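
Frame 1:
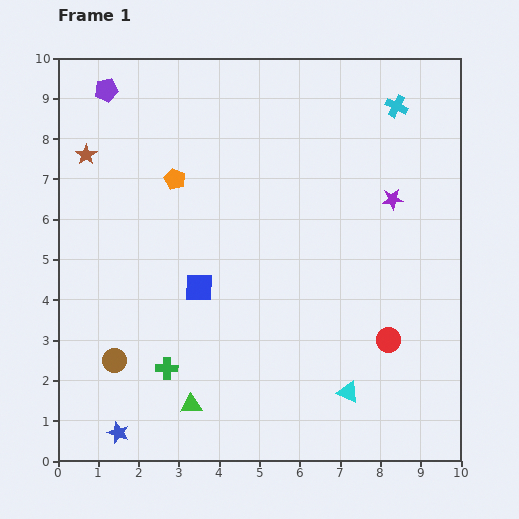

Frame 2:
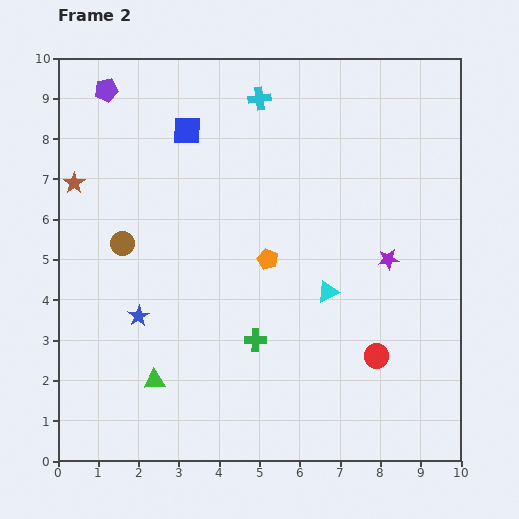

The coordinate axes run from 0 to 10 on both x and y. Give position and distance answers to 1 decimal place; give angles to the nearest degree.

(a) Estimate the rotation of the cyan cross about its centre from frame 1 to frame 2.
34° counter-clockwise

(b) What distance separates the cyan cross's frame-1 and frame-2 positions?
3.4

The cyan cross moved from (8.4, 8.8) to (5.0, 9.0), a distance of √(3.4² + 0.2²) ≈ 3.4.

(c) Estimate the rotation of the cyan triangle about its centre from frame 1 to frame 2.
49° counter-clockwise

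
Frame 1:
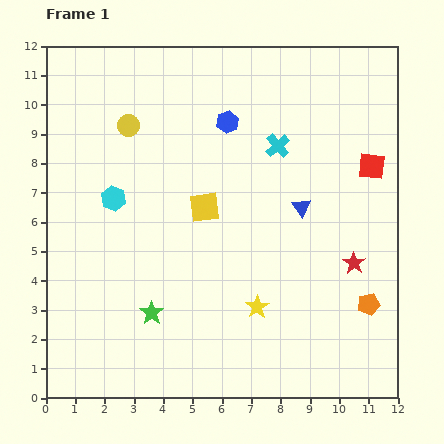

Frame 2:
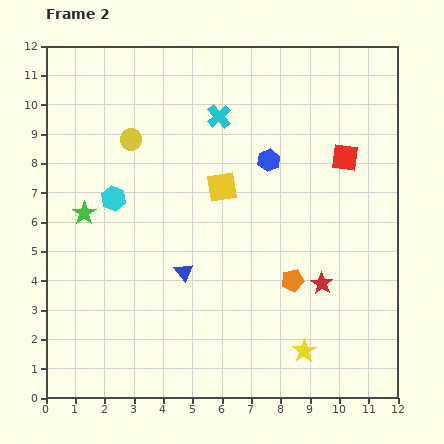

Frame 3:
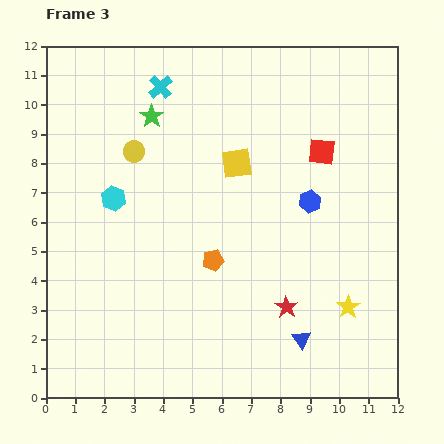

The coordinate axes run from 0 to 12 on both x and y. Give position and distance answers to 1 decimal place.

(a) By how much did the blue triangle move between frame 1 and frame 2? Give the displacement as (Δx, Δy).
(-4.0, -2.2)

The blue triangle was at (8.7, 6.5) in frame 1 and (4.7, 4.3) in frame 2.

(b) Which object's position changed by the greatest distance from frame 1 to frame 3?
the green star

(moved 6.7; next 5.5)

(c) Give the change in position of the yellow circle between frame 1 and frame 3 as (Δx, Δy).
(0.2, -0.9)

The yellow circle was at (2.8, 9.3) in frame 1 and (3.0, 8.4) in frame 3.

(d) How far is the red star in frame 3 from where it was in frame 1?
2.7

The red star moved from (10.5, 4.6) to (8.2, 3.1), a distance of √(2.3² + 1.5²) ≈ 2.7.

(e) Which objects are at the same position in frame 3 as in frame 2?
the cyan hexagon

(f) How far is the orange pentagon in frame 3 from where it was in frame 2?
2.8

The orange pentagon moved from (8.4, 4.0) to (5.7, 4.7), a distance of √(2.7² + 0.7²) ≈ 2.8.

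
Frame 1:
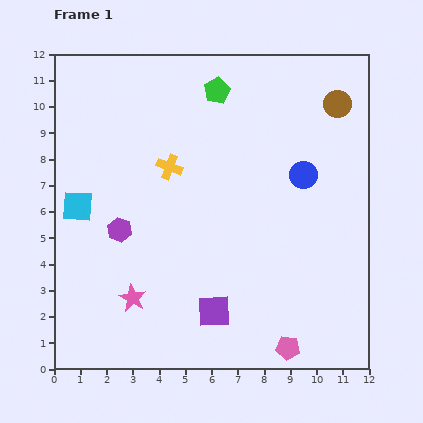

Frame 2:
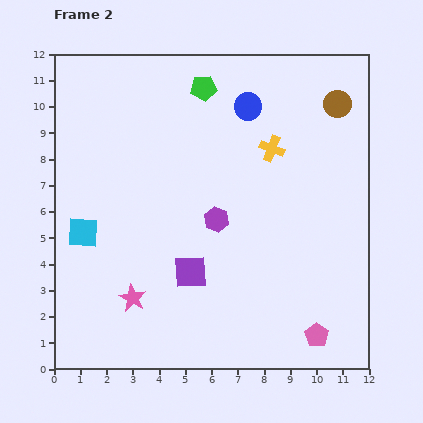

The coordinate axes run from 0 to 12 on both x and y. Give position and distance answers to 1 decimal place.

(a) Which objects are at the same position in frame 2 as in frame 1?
the brown circle, the pink star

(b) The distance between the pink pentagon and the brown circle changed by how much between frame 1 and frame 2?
-0.7

Distance in frame 1: 9.5. Distance in frame 2: 8.8.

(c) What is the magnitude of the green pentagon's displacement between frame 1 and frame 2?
0.5

The green pentagon moved from (6.2, 10.6) to (5.7, 10.7), a distance of √(0.5² + 0.1²) ≈ 0.5.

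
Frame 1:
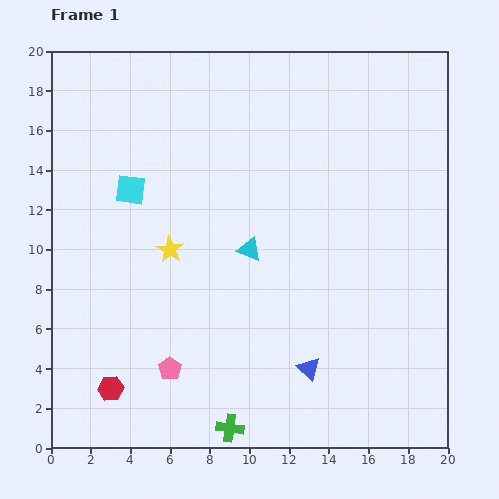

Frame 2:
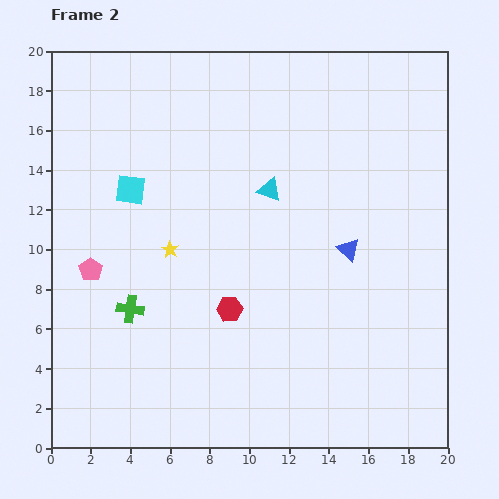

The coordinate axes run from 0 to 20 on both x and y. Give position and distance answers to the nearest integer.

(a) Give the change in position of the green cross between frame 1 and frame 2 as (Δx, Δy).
(-5, 6)

The green cross was at (9, 1) in frame 1 and (4, 7) in frame 2.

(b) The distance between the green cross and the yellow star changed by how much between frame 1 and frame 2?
-5

Distance in frame 1: 9. Distance in frame 2: 4.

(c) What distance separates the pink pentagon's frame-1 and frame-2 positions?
6

The pink pentagon moved from (6, 4) to (2, 9), a distance of √(4² + 5²) ≈ 6.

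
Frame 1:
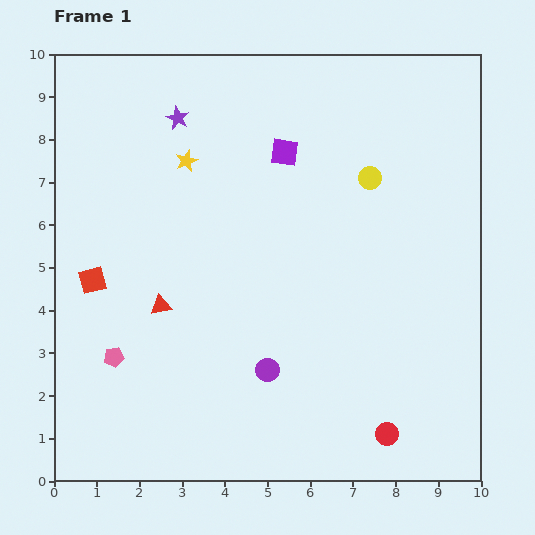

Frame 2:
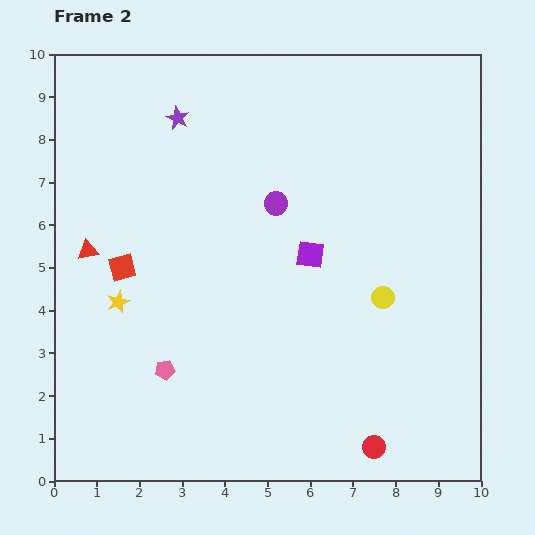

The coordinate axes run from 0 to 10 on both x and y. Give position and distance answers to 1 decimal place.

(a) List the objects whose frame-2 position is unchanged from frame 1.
the purple star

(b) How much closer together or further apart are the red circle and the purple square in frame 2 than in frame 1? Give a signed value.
-2.3

Distance in frame 1: 7.0. Distance in frame 2: 4.7.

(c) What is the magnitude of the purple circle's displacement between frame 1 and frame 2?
3.9

The purple circle moved from (5.0, 2.6) to (5.2, 6.5), a distance of √(0.2² + 3.9²) ≈ 3.9.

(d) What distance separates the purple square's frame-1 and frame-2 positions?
2.5

The purple square moved from (5.4, 7.7) to (6.0, 5.3), a distance of √(0.6² + 2.4²) ≈ 2.5.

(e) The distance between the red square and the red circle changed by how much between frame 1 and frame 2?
-0.6

Distance in frame 1: 7.8. Distance in frame 2: 7.2.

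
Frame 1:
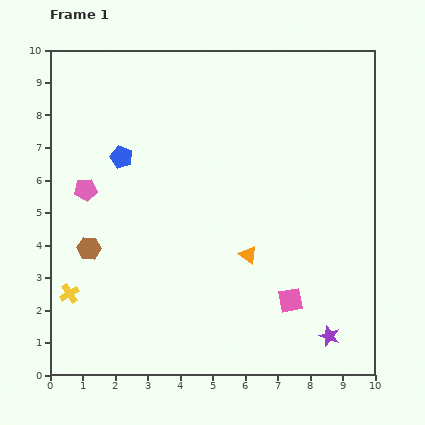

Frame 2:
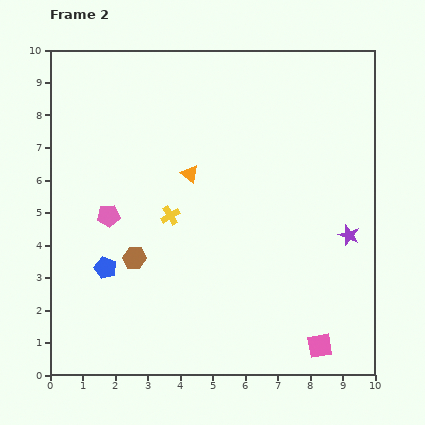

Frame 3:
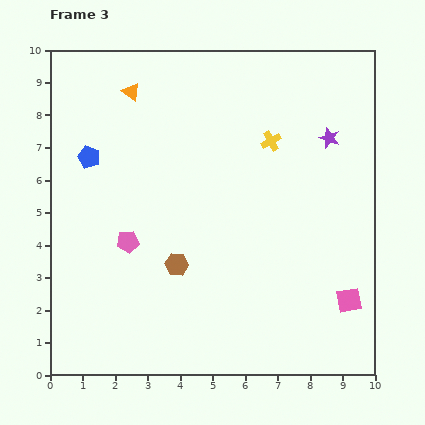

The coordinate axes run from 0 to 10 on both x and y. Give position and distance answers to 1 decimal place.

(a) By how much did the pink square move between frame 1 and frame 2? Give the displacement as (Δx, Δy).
(0.9, -1.4)

The pink square was at (7.4, 2.3) in frame 1 and (8.3, 0.9) in frame 2.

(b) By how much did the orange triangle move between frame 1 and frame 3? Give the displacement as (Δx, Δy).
(-3.6, 5.0)

The orange triangle was at (6.1, 3.7) in frame 1 and (2.5, 8.7) in frame 3.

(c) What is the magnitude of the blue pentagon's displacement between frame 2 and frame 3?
3.4

The blue pentagon moved from (1.7, 3.3) to (1.2, 6.7), a distance of √(0.5² + 3.4²) ≈ 3.4.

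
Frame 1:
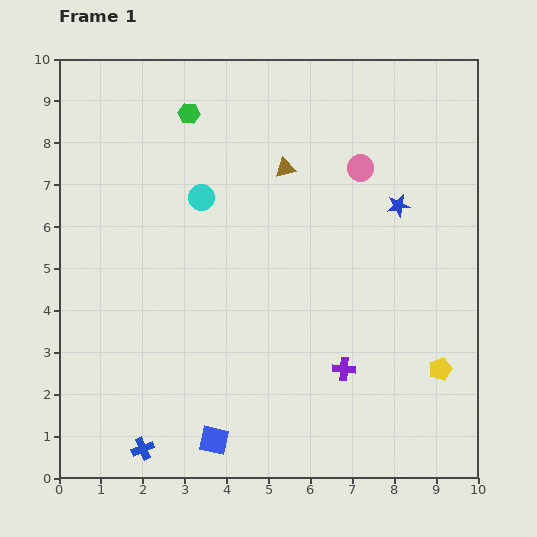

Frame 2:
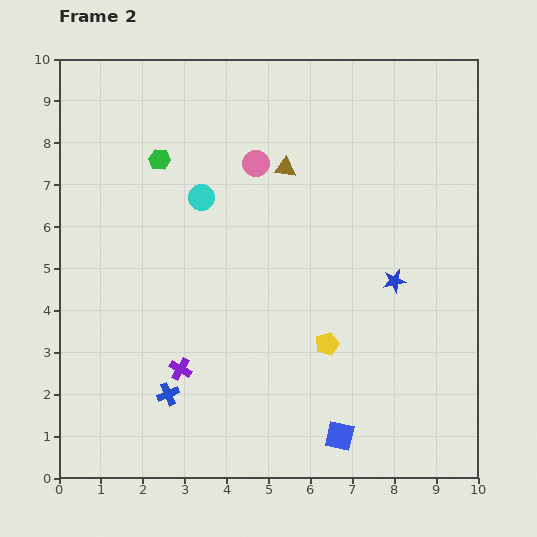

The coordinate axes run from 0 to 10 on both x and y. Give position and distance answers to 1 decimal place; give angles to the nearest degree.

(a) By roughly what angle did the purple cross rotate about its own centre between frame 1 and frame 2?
27° clockwise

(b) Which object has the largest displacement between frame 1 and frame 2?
the purple cross

(moved 3.9; next 3.0)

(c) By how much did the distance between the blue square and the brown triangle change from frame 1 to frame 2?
-0.2

Distance in frame 1: 6.7. Distance in frame 2: 6.5.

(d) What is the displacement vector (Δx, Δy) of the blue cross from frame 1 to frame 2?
(0.6, 1.3)

The blue cross was at (2.0, 0.7) in frame 1 and (2.6, 2.0) in frame 2.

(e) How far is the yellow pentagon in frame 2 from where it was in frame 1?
2.8

The yellow pentagon moved from (9.1, 2.6) to (6.4, 3.2), a distance of √(2.7² + 0.6²) ≈ 2.8.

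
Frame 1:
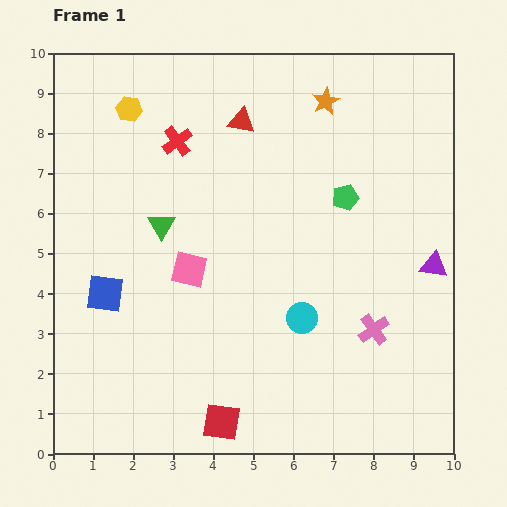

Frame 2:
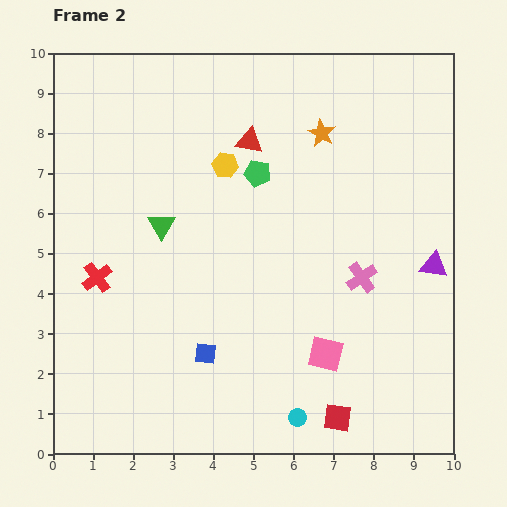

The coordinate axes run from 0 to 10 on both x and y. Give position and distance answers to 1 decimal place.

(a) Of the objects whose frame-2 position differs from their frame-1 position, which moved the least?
the red triangle

(moved 0.5)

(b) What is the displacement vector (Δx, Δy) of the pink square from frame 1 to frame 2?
(3.4, -2.1)

The pink square was at (3.4, 4.6) in frame 1 and (6.8, 2.5) in frame 2.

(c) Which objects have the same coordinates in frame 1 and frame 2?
the green triangle, the purple triangle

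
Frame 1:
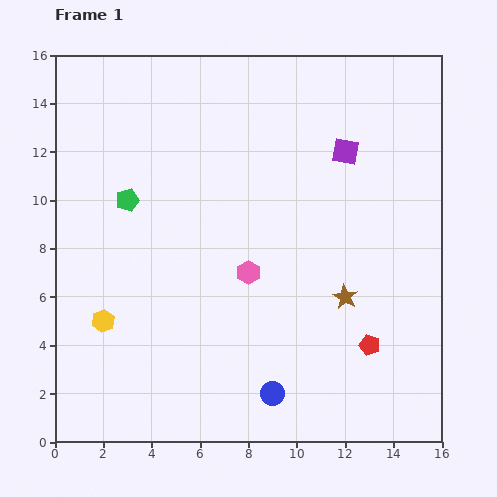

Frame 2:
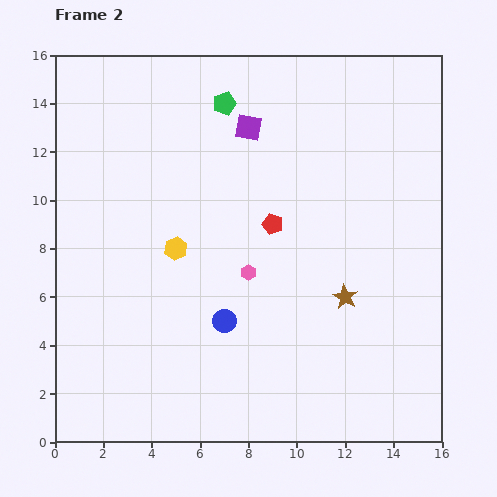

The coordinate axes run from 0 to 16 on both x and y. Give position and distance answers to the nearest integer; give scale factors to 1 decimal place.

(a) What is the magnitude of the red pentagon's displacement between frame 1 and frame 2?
6

The red pentagon moved from (13, 4) to (9, 9), a distance of √(4² + 5²) ≈ 6.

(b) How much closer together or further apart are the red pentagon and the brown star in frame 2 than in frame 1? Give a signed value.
+2

Distance in frame 1: 2. Distance in frame 2: 4.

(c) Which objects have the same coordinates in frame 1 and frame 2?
the pink hexagon, the brown star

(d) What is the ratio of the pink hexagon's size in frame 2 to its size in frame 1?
0.6×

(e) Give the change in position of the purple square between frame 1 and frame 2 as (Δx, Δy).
(-4, 1)

The purple square was at (12, 12) in frame 1 and (8, 13) in frame 2.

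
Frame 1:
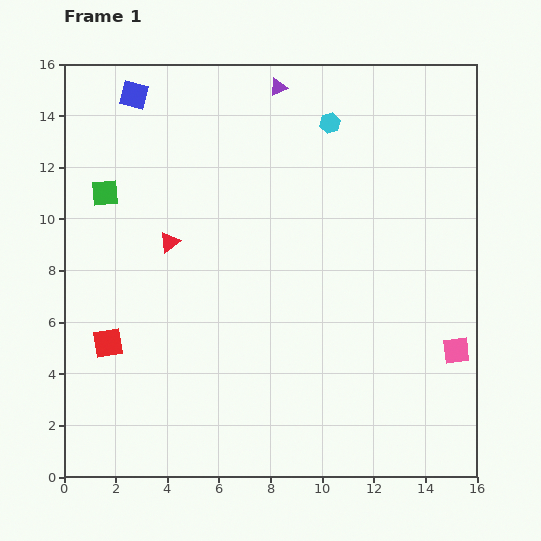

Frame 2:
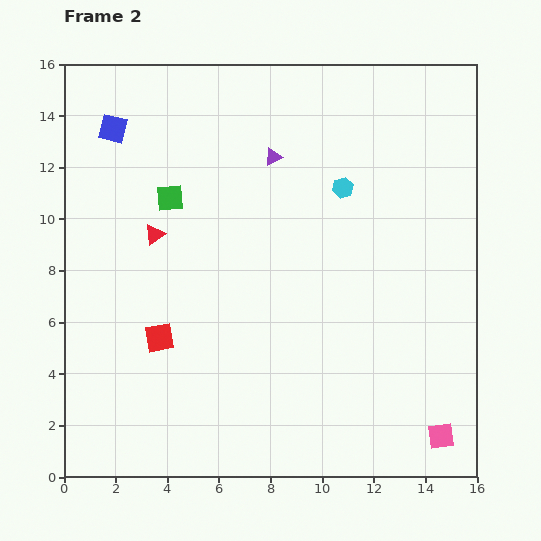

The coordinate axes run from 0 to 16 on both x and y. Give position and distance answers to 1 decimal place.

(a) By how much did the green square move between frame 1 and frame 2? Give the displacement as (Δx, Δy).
(2.5, -0.2)

The green square was at (1.6, 11.0) in frame 1 and (4.1, 10.8) in frame 2.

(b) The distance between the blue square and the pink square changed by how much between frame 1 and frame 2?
+1.5

Distance in frame 1: 15.9. Distance in frame 2: 17.4.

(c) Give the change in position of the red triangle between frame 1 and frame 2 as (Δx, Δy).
(-0.6, 0.3)

The red triangle was at (4.1, 9.1) in frame 1 and (3.5, 9.4) in frame 2.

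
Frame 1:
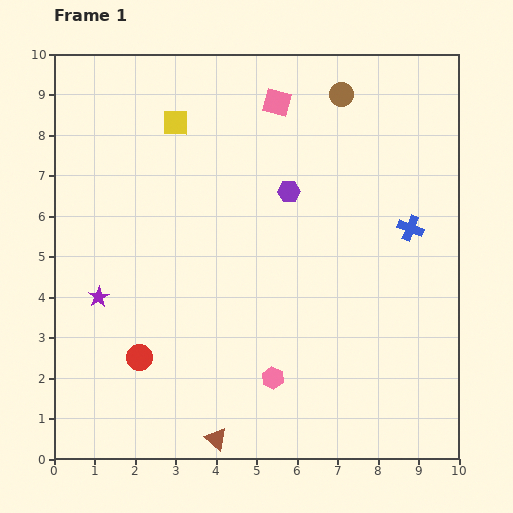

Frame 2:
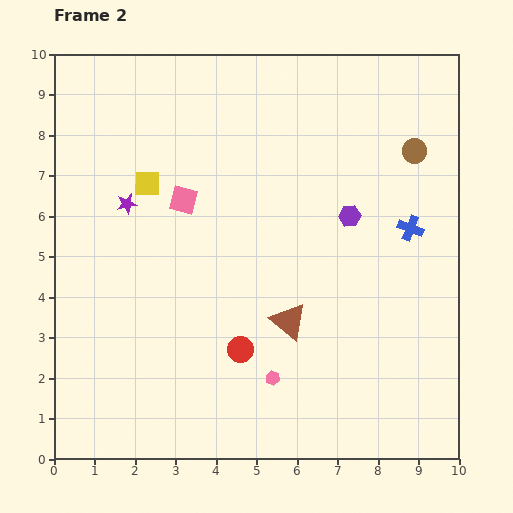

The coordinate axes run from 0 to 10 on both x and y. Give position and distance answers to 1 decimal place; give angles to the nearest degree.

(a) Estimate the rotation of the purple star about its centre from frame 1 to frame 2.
19° clockwise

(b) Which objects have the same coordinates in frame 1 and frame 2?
the blue cross, the pink hexagon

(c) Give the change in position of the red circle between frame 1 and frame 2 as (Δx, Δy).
(2.5, 0.2)

The red circle was at (2.1, 2.5) in frame 1 and (4.6, 2.7) in frame 2.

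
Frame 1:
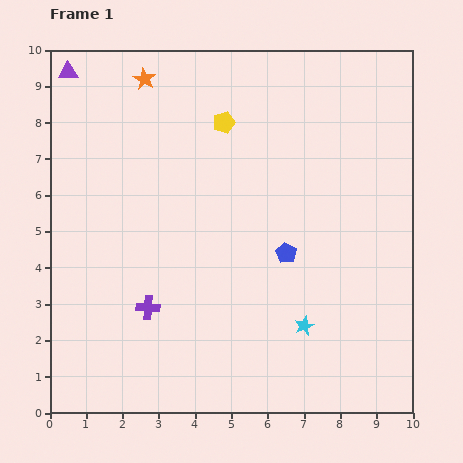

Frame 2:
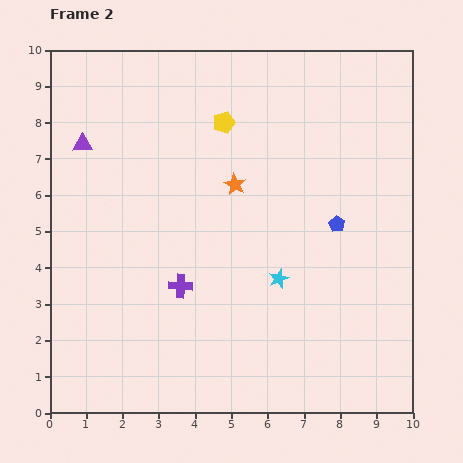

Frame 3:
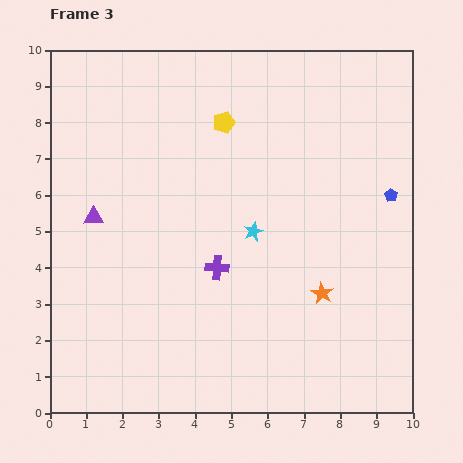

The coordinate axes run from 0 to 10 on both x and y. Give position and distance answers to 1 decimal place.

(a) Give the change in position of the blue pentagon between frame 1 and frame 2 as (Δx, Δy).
(1.4, 0.8)

The blue pentagon was at (6.5, 4.4) in frame 1 and (7.9, 5.2) in frame 2.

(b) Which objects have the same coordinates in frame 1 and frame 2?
the yellow pentagon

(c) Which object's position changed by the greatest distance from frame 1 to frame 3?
the orange star

(moved 7.7; next 4.1)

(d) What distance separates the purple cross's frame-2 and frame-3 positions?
1.1

The purple cross moved from (3.6, 3.5) to (4.6, 4.0), a distance of √(1.0² + 0.5²) ≈ 1.1.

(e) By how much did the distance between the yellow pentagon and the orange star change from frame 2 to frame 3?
+3.7

Distance in frame 2: 1.7. Distance in frame 3: 5.4.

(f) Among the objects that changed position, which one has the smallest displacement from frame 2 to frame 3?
the purple cross

(moved 1.1)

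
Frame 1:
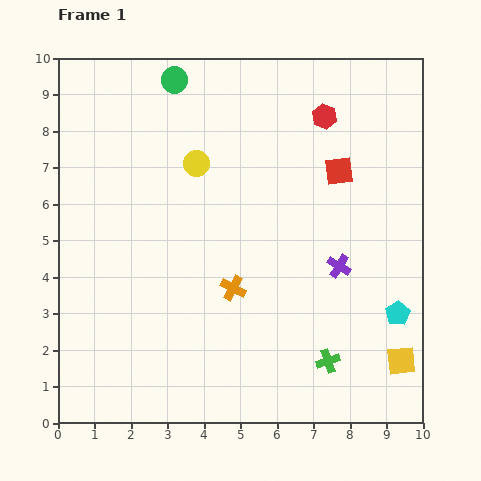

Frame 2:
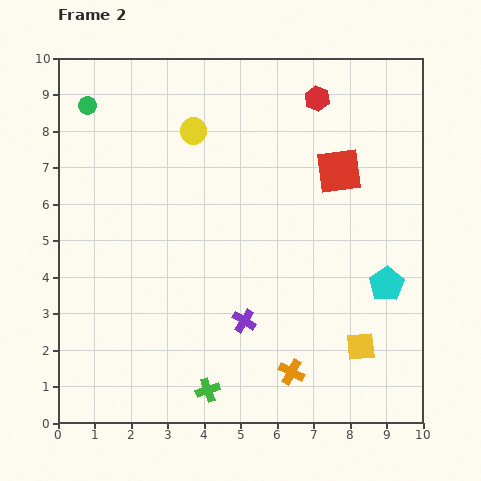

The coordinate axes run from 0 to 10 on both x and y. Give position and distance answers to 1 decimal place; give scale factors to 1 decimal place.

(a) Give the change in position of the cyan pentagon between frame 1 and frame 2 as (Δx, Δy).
(-0.3, 0.8)

The cyan pentagon was at (9.3, 3.0) in frame 1 and (9.0, 3.8) in frame 2.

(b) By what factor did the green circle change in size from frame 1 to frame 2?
0.7×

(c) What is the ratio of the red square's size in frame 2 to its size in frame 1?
1.6×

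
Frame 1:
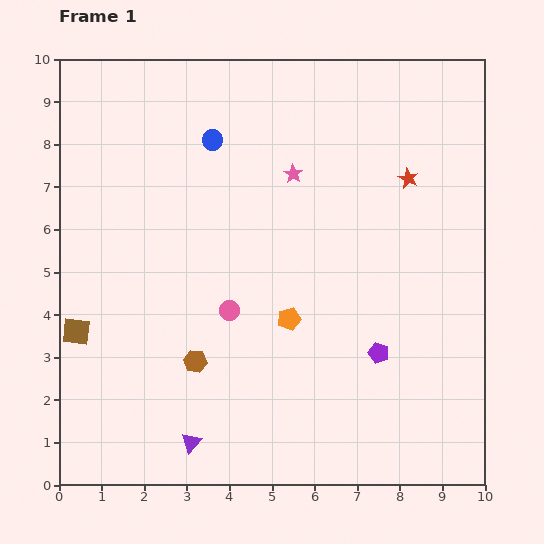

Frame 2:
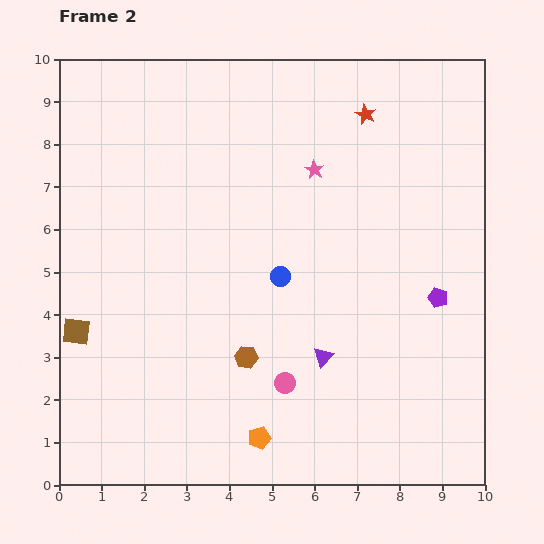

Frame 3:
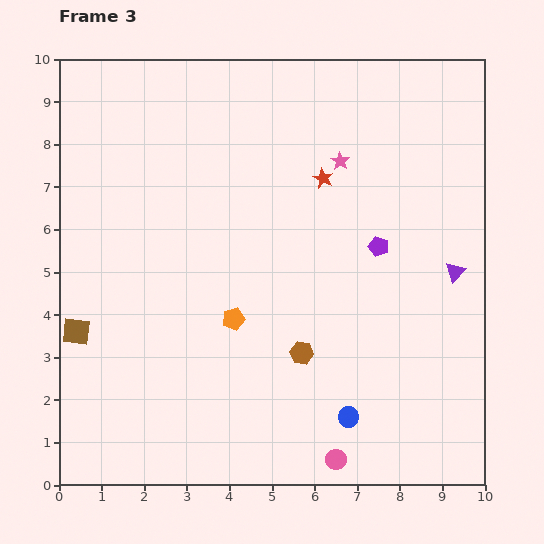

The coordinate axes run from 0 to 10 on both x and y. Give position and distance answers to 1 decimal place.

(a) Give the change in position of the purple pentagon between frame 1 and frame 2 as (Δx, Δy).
(1.4, 1.3)

The purple pentagon was at (7.5, 3.1) in frame 1 and (8.9, 4.4) in frame 2.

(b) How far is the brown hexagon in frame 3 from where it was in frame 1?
2.5

The brown hexagon moved from (3.2, 2.9) to (5.7, 3.1), a distance of √(2.5² + 0.2²) ≈ 2.5.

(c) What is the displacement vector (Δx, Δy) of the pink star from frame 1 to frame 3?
(1.1, 0.3)

The pink star was at (5.5, 7.3) in frame 1 and (6.6, 7.6) in frame 3.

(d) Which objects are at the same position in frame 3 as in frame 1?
the brown square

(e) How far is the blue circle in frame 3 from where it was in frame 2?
3.7

The blue circle moved from (5.2, 4.9) to (6.8, 1.6), a distance of √(1.6² + 3.3²) ≈ 3.7.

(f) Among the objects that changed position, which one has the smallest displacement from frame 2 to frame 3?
the pink star

(moved 0.6)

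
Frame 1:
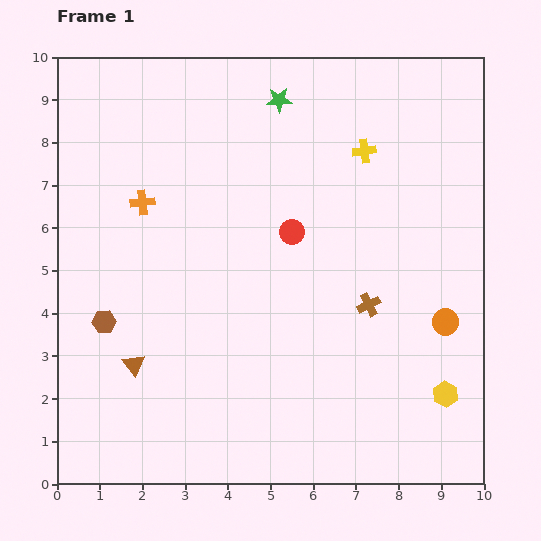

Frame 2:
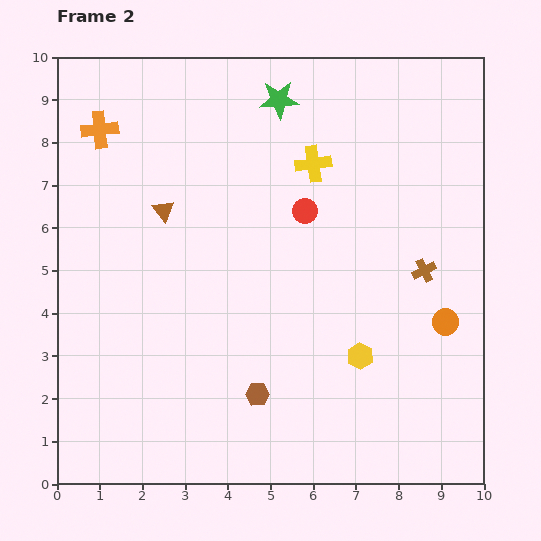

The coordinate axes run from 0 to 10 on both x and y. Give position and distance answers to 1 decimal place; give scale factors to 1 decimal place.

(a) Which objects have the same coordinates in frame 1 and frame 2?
the green star, the orange circle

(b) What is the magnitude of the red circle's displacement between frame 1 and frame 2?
0.6

The red circle moved from (5.5, 5.9) to (5.8, 6.4), a distance of √(0.3² + 0.5²) ≈ 0.6.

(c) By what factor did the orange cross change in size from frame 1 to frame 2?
1.5×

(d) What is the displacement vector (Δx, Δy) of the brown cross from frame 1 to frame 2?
(1.3, 0.8)

The brown cross was at (7.3, 4.2) in frame 1 and (8.6, 5.0) in frame 2.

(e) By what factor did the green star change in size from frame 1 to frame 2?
1.6×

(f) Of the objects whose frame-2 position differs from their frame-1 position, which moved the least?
the red circle

(moved 0.6)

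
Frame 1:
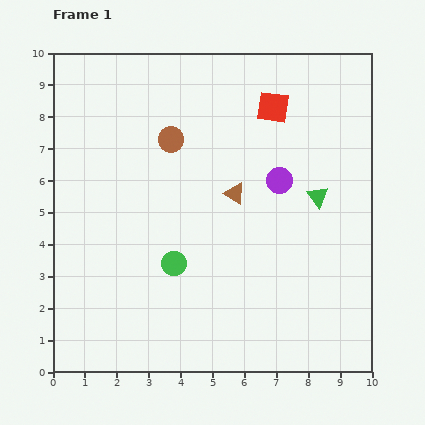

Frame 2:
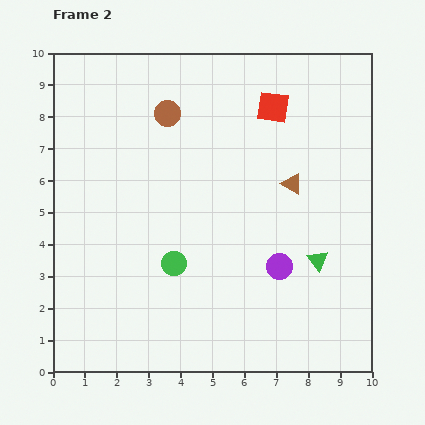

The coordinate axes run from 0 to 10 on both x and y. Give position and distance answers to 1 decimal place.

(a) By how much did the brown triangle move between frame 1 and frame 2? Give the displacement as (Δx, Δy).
(1.8, 0.3)

The brown triangle was at (5.7, 5.6) in frame 1 and (7.5, 5.9) in frame 2.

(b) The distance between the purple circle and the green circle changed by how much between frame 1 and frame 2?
-0.9

Distance in frame 1: 4.2. Distance in frame 2: 3.3.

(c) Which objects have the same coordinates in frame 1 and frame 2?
the green circle, the red square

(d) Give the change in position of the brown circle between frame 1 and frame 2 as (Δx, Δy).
(-0.1, 0.8)

The brown circle was at (3.7, 7.3) in frame 1 and (3.6, 8.1) in frame 2.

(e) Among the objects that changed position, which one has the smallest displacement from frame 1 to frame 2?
the brown circle

(moved 0.8)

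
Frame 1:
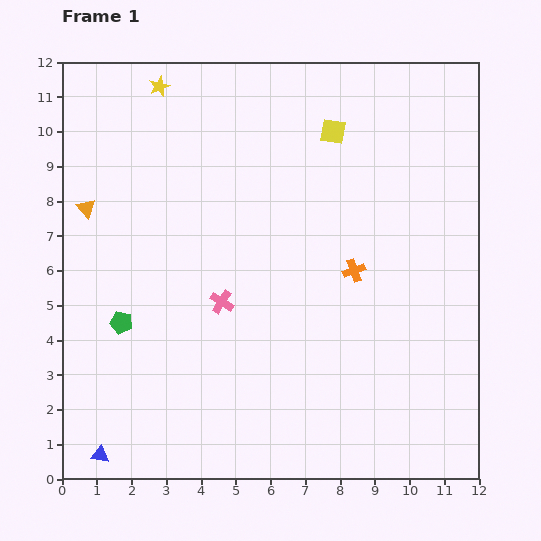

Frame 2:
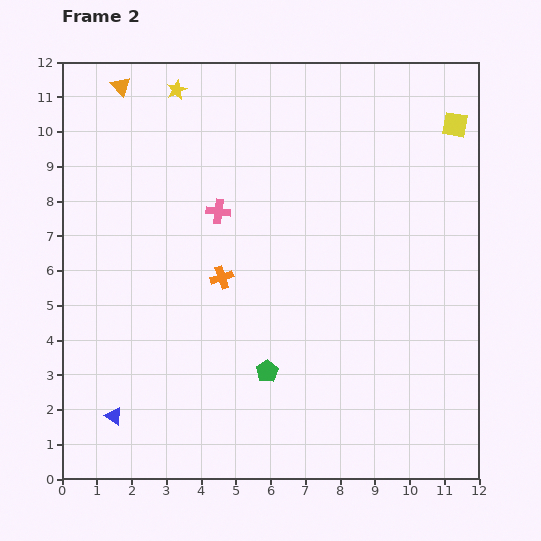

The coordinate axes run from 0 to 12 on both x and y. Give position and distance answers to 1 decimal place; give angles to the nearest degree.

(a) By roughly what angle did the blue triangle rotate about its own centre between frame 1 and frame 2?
26° clockwise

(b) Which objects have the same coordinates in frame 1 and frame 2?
none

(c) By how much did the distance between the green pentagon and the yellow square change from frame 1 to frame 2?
+0.7

Distance in frame 1: 8.2. Distance in frame 2: 8.9.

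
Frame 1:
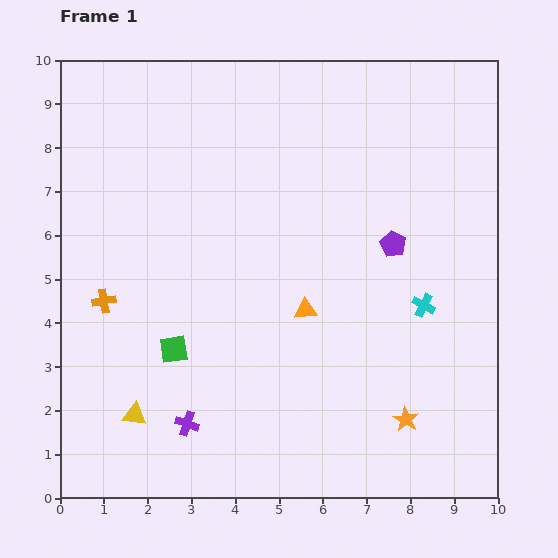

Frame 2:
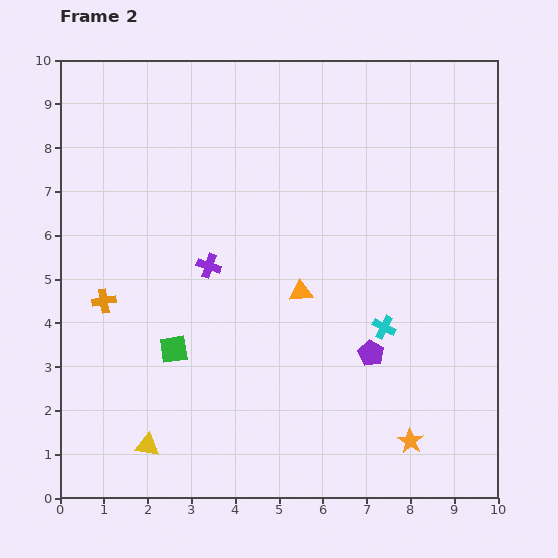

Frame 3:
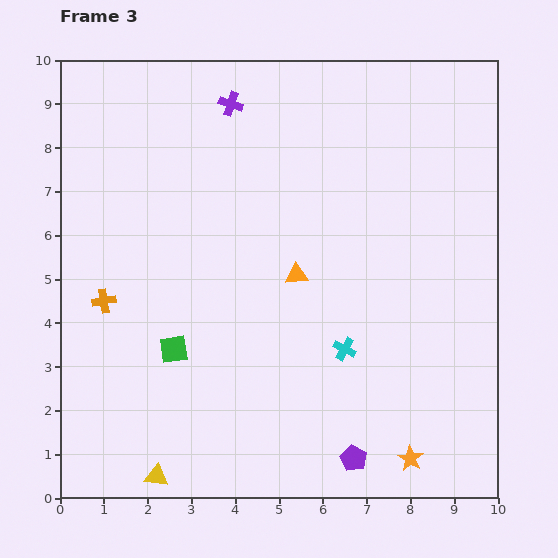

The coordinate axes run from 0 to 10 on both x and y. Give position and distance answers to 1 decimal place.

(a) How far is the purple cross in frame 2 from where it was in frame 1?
3.6

The purple cross moved from (2.9, 1.7) to (3.4, 5.3), a distance of √(0.5² + 3.6²) ≈ 3.6.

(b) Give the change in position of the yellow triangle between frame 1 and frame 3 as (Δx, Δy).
(0.5, -1.4)

The yellow triangle was at (1.7, 1.9) in frame 1 and (2.2, 0.5) in frame 3.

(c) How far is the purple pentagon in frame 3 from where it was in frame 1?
5.0

The purple pentagon moved from (7.6, 5.8) to (6.7, 0.9), a distance of √(0.9² + 4.9²) ≈ 5.0.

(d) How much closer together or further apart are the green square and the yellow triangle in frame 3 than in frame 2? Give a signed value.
+0.6

Distance in frame 2: 2.3. Distance in frame 3: 2.9.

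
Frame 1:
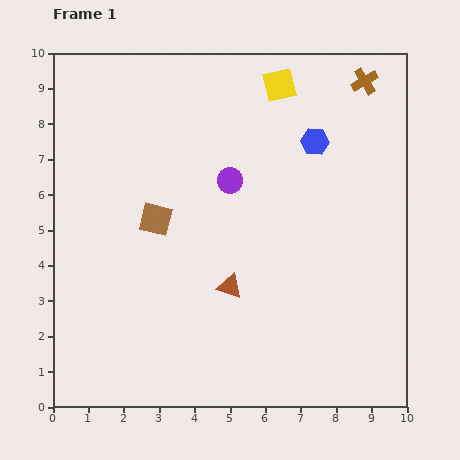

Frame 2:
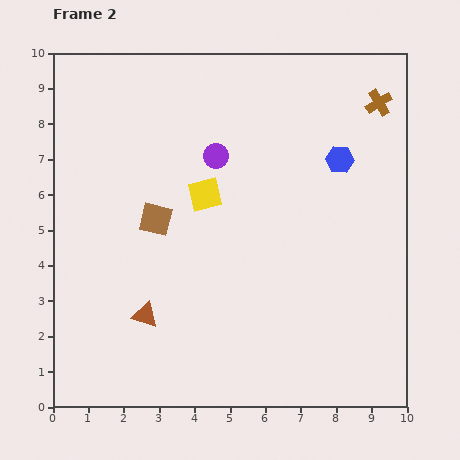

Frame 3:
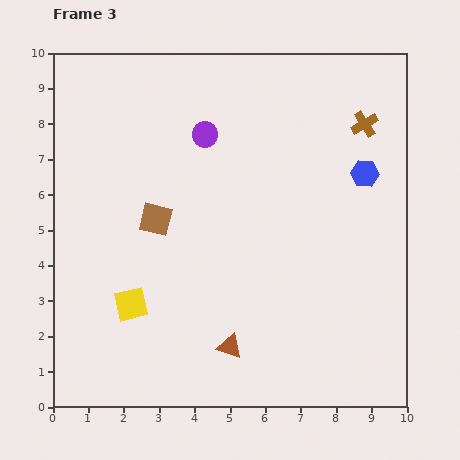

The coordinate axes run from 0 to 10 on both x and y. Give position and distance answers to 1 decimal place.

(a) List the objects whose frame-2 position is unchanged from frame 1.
the brown square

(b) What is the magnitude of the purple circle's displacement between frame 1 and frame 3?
1.5

The purple circle moved from (5.0, 6.4) to (4.3, 7.7), a distance of √(0.7² + 1.3²) ≈ 1.5.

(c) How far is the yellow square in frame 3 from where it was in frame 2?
3.7

The yellow square moved from (4.3, 6.0) to (2.2, 2.9), a distance of √(2.1² + 3.1²) ≈ 3.7.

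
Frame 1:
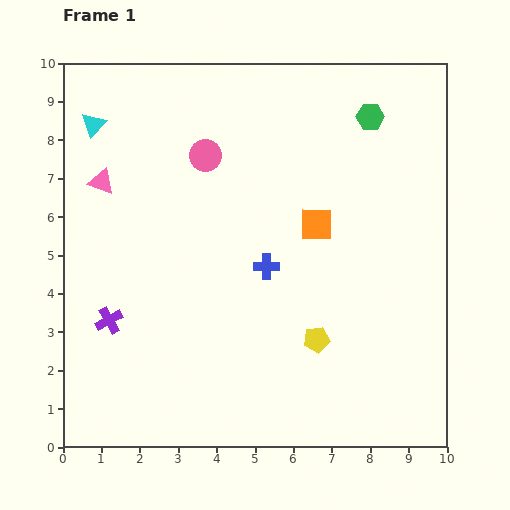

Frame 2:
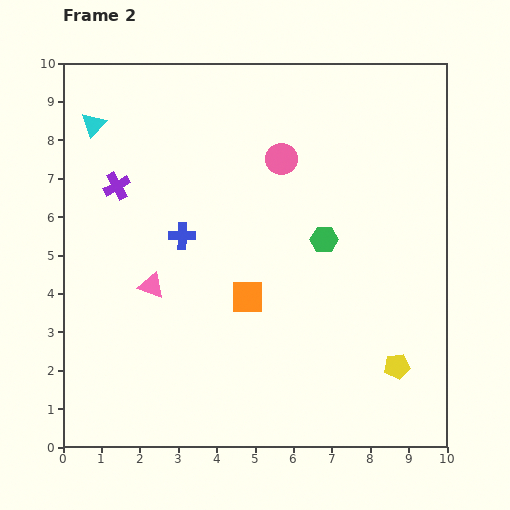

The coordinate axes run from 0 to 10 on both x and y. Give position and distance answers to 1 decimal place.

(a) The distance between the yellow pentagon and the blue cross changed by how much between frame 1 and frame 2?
+4.3

Distance in frame 1: 2.3. Distance in frame 2: 6.6.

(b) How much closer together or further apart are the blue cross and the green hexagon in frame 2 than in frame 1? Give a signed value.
-1.0

Distance in frame 1: 4.7. Distance in frame 2: 3.7.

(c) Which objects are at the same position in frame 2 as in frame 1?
the cyan triangle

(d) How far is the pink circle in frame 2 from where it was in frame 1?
2.0

The pink circle moved from (3.7, 7.6) to (5.7, 7.5), a distance of √(2.0² + 0.1²) ≈ 2.0.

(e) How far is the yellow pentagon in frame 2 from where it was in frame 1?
2.2

The yellow pentagon moved from (6.6, 2.8) to (8.7, 2.1), a distance of √(2.1² + 0.7²) ≈ 2.2.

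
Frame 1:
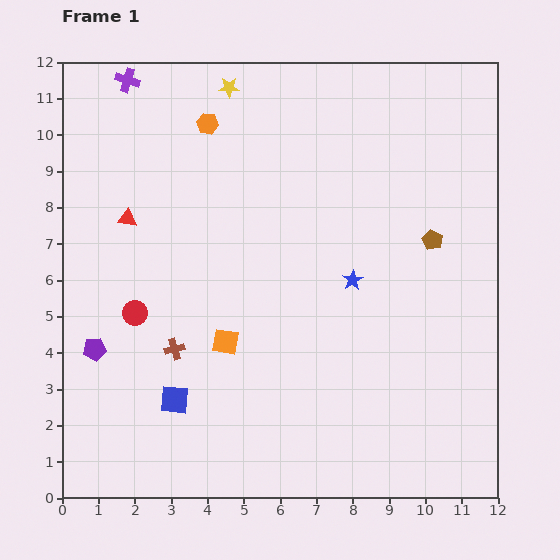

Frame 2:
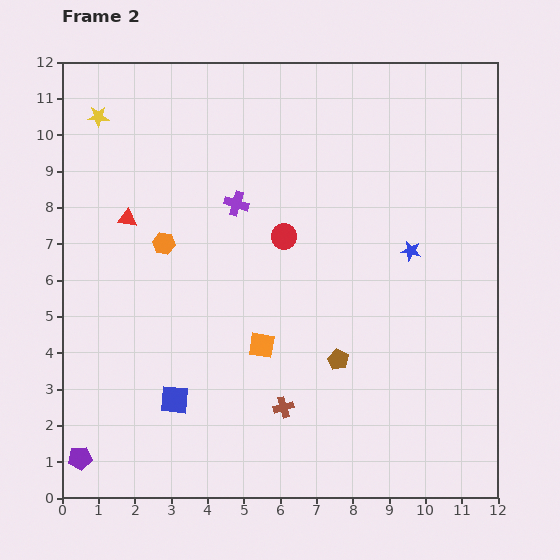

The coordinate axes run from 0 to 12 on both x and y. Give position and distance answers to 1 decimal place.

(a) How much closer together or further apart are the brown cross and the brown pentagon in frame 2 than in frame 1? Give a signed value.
-5.7

Distance in frame 1: 7.7. Distance in frame 2: 2.0.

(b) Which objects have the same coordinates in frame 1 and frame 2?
the red triangle, the blue square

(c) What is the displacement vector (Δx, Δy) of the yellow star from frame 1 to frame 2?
(-3.6, -0.8)

The yellow star was at (4.6, 11.3) in frame 1 and (1.0, 10.5) in frame 2.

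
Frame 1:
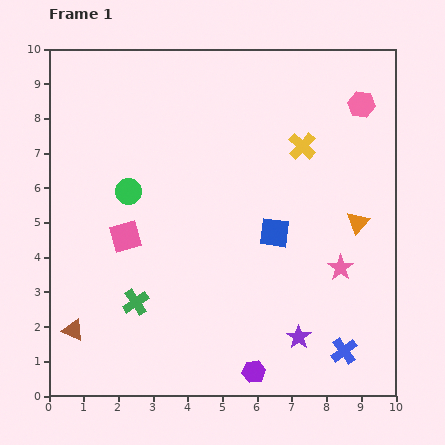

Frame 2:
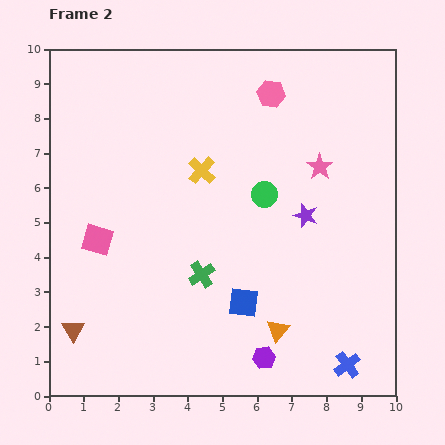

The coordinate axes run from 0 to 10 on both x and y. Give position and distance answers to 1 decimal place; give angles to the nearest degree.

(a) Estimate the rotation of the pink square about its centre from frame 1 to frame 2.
31° clockwise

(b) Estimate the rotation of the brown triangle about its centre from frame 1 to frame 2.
33° clockwise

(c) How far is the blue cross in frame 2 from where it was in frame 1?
0.4

The blue cross moved from (8.5, 1.3) to (8.6, 0.9), a distance of √(0.1² + 0.4²) ≈ 0.4.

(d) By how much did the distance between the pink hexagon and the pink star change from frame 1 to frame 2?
-2.2

Distance in frame 1: 4.7. Distance in frame 2: 2.5.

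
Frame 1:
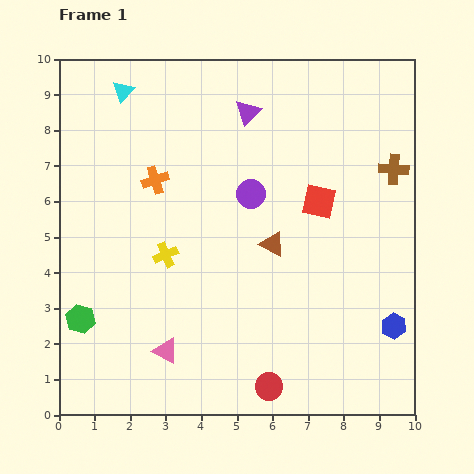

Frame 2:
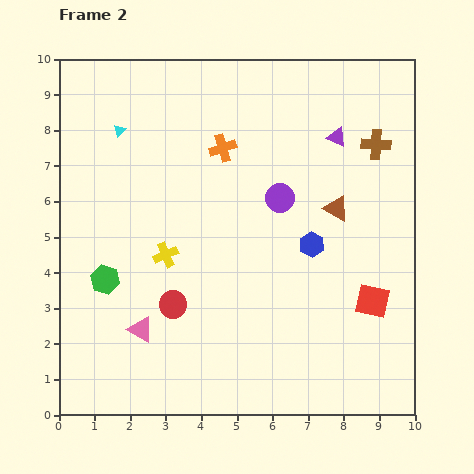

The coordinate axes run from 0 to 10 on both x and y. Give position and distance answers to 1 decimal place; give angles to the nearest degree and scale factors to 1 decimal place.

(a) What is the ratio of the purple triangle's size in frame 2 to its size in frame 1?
0.8×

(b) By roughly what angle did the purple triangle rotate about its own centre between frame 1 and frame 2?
52° counter-clockwise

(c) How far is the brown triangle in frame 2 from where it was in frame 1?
2.1

The brown triangle moved from (6.0, 4.8) to (7.8, 5.8), a distance of √(1.8² + 1.0²) ≈ 2.1.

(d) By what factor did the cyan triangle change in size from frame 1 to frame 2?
0.6×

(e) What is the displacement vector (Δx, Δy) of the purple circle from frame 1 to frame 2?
(0.8, -0.1)

The purple circle was at (5.4, 6.2) in frame 1 and (6.2, 6.1) in frame 2.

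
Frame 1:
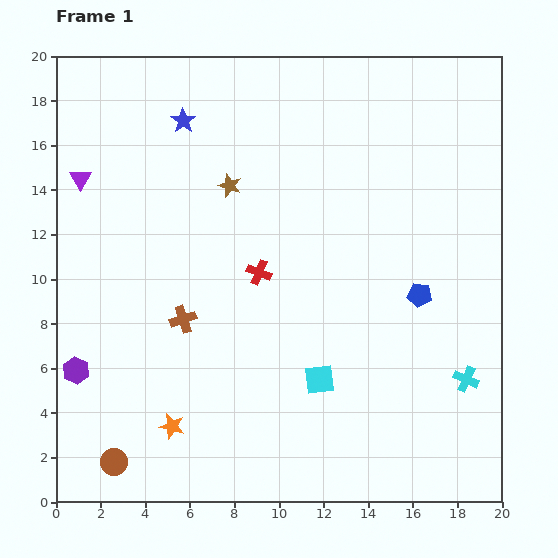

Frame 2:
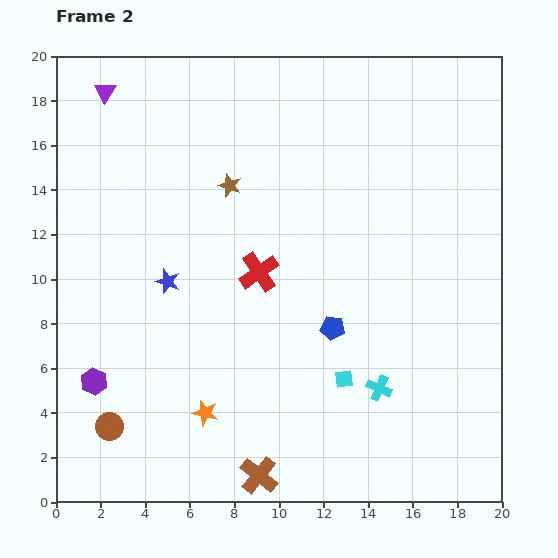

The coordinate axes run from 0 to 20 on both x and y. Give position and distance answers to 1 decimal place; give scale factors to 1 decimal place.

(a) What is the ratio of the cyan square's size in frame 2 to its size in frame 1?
0.6×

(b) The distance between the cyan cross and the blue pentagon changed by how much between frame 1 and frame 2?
-0.9

Distance in frame 1: 4.3. Distance in frame 2: 3.4.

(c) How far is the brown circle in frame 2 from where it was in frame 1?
1.6

The brown circle moved from (2.6, 1.8) to (2.4, 3.4), a distance of √(0.2² + 1.6²) ≈ 1.6.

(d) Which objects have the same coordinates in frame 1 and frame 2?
the brown star, the red cross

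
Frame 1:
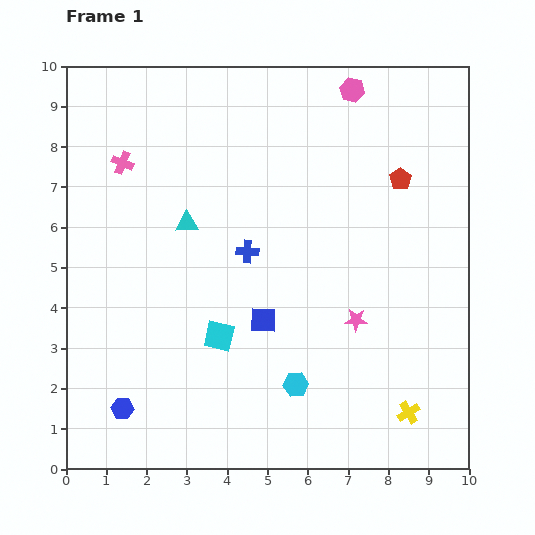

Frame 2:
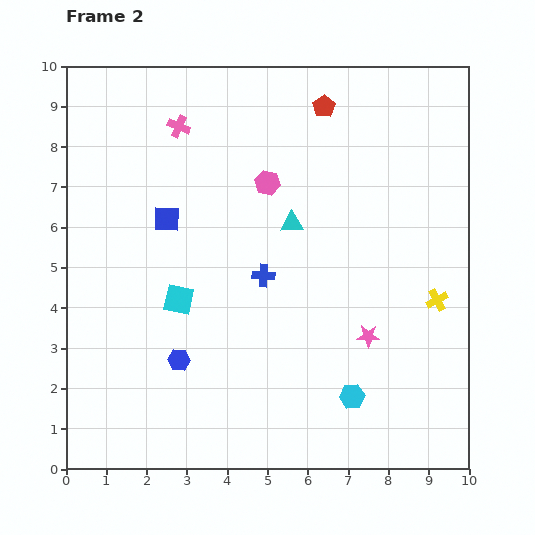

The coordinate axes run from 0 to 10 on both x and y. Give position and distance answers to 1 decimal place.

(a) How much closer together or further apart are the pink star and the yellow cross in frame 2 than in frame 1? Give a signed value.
-0.7

Distance in frame 1: 2.6. Distance in frame 2: 1.9.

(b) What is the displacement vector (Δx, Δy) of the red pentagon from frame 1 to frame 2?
(-1.9, 1.8)

The red pentagon was at (8.3, 7.2) in frame 1 and (6.4, 9.0) in frame 2.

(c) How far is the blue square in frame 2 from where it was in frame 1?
3.5

The blue square moved from (4.9, 3.7) to (2.5, 6.2), a distance of √(2.4² + 2.5²) ≈ 3.5.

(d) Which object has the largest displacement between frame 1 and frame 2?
the blue square

(moved 3.5; next 3.1)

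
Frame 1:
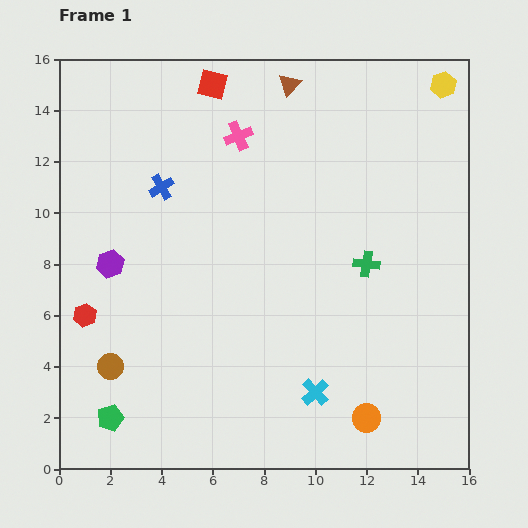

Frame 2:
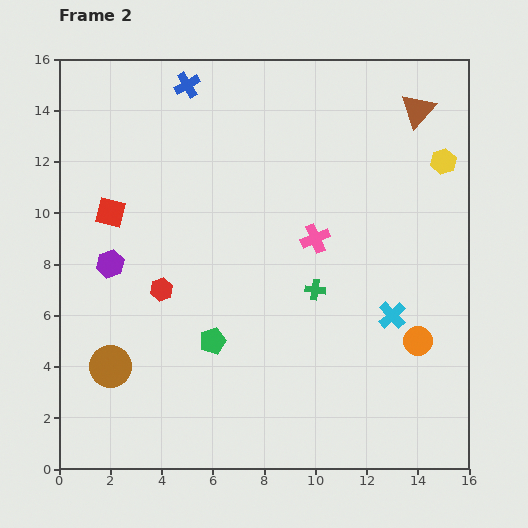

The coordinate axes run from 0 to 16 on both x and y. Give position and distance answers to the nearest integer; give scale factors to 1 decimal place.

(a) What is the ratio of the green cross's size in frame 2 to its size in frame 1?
0.8×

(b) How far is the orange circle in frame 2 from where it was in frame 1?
4

The orange circle moved from (12, 2) to (14, 5), a distance of √(2² + 3²) ≈ 4.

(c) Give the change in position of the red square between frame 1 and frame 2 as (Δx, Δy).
(-4, -5)

The red square was at (6, 15) in frame 1 and (2, 10) in frame 2.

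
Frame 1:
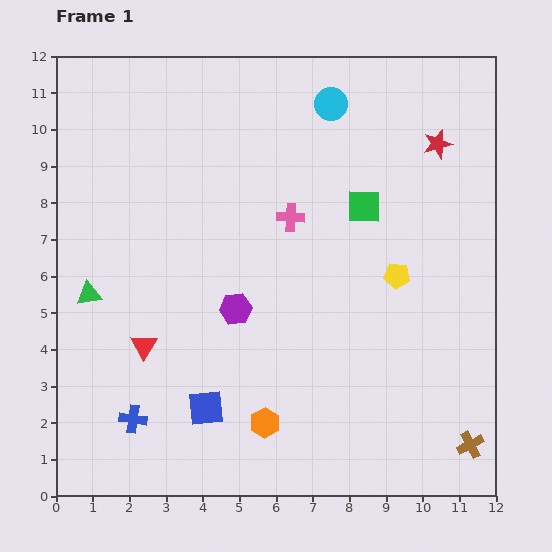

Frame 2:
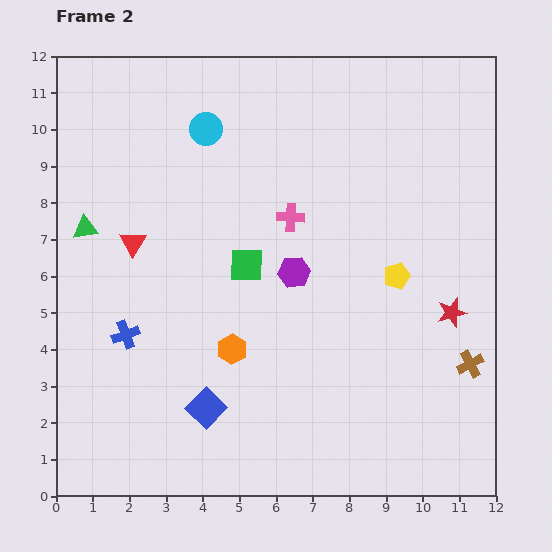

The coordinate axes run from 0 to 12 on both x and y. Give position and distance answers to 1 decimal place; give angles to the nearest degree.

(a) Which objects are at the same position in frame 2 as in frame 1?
the blue square, the pink cross, the yellow pentagon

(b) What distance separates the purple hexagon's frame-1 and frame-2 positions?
1.9

The purple hexagon moved from (4.9, 5.1) to (6.5, 6.1), a distance of √(1.6² + 1.0²) ≈ 1.9.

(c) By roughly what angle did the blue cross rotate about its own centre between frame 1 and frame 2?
29° counter-clockwise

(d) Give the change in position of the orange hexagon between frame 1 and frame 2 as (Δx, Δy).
(-0.9, 2.0)

The orange hexagon was at (5.7, 2.0) in frame 1 and (4.8, 4.0) in frame 2.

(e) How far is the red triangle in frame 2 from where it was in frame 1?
2.8

The red triangle moved from (2.4, 4.1) to (2.1, 6.9), a distance of √(0.3² + 2.8²) ≈ 2.8.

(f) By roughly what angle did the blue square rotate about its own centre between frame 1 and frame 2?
39° counter-clockwise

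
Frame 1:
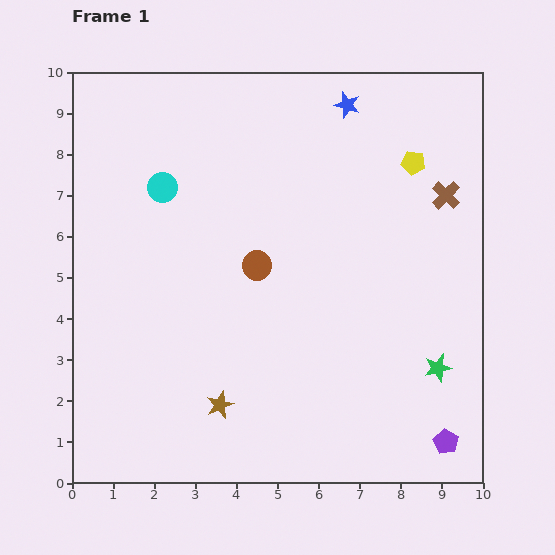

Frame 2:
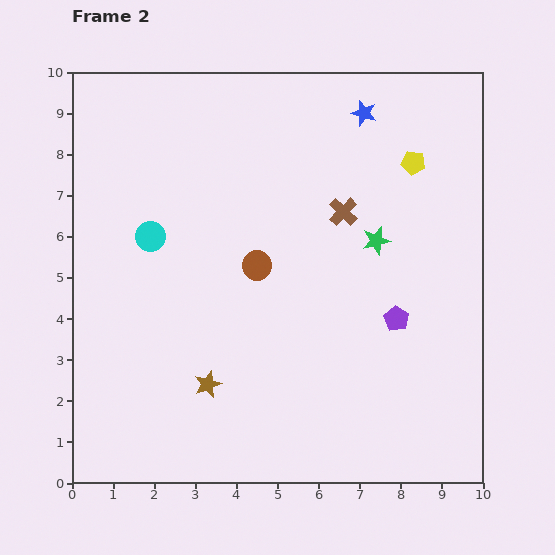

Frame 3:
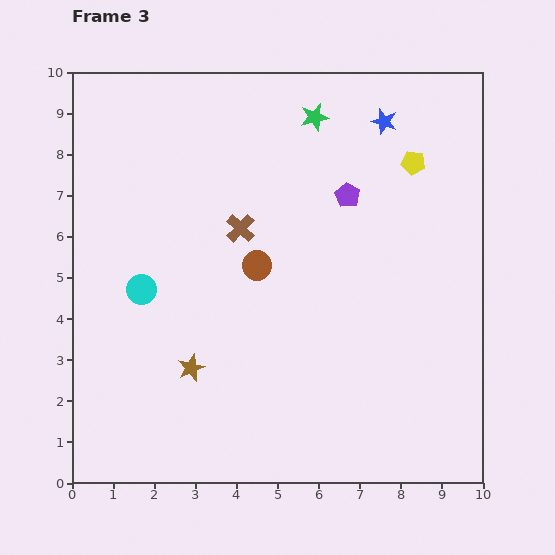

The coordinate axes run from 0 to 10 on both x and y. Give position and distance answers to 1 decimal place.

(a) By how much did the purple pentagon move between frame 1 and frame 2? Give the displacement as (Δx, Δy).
(-1.2, 3.0)

The purple pentagon was at (9.1, 1.0) in frame 1 and (7.9, 4.0) in frame 2.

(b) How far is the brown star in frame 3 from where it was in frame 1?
1.1

The brown star moved from (3.6, 1.9) to (2.9, 2.8), a distance of √(0.7² + 0.9²) ≈ 1.1.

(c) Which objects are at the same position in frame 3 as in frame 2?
the brown circle, the yellow pentagon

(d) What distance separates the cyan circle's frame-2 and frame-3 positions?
1.3

The cyan circle moved from (1.9, 6.0) to (1.7, 4.7), a distance of √(0.2² + 1.3²) ≈ 1.3.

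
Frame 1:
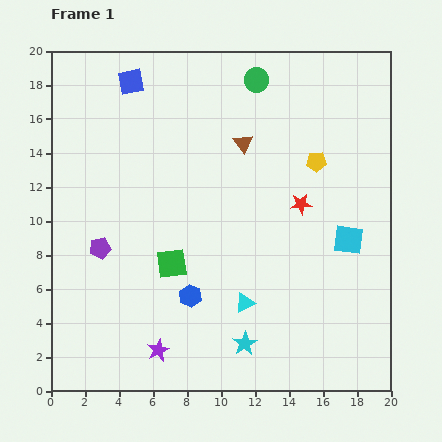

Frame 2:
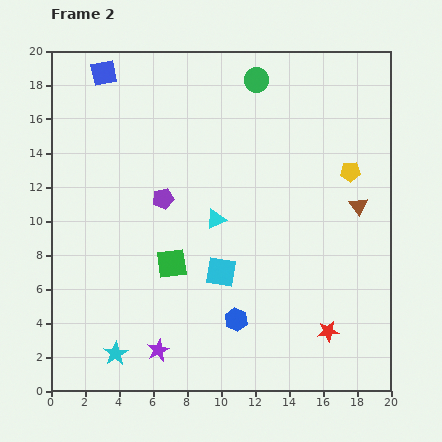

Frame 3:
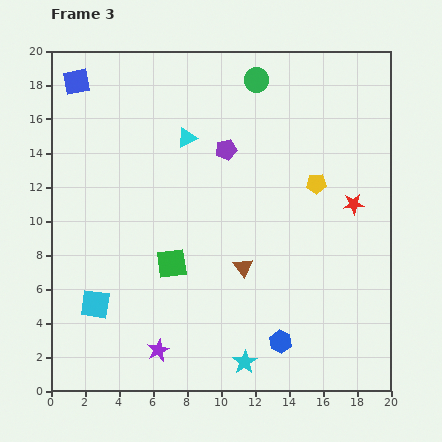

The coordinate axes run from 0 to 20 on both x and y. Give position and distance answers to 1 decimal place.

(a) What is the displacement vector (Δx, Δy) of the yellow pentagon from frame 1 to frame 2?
(2.0, -0.6)

The yellow pentagon was at (15.6, 13.5) in frame 1 and (17.6, 12.9) in frame 2.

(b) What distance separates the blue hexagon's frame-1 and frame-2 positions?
3.0

The blue hexagon moved from (8.2, 5.6) to (10.9, 4.2), a distance of √(2.7² + 1.4²) ≈ 3.0.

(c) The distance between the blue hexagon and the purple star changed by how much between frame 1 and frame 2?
+1.2

Distance in frame 1: 3.7. Distance in frame 2: 4.9.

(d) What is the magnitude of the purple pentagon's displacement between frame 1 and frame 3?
9.4

The purple pentagon moved from (2.9, 8.4) to (10.3, 14.2), a distance of √(7.4² + 5.8²) ≈ 9.4.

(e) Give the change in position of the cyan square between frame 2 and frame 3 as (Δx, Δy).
(-7.4, -1.9)

The cyan square was at (10.0, 7.0) in frame 2 and (2.6, 5.1) in frame 3.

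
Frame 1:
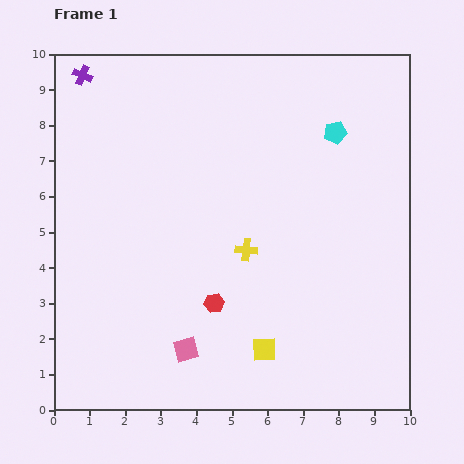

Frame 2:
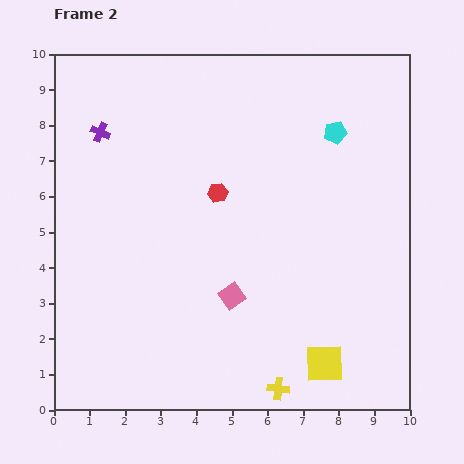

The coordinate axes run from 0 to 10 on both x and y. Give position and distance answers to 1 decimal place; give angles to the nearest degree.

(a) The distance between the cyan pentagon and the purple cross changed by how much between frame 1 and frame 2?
-0.7

Distance in frame 1: 7.3. Distance in frame 2: 6.6.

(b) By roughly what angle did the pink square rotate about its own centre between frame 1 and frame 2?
21° counter-clockwise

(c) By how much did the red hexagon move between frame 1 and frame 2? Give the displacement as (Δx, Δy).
(0.1, 3.1)

The red hexagon was at (4.5, 3.0) in frame 1 and (4.6, 6.1) in frame 2.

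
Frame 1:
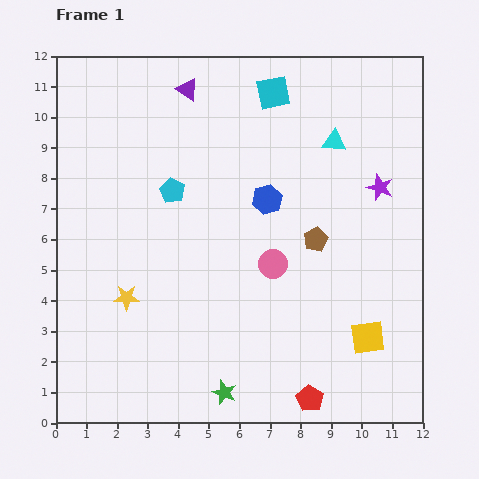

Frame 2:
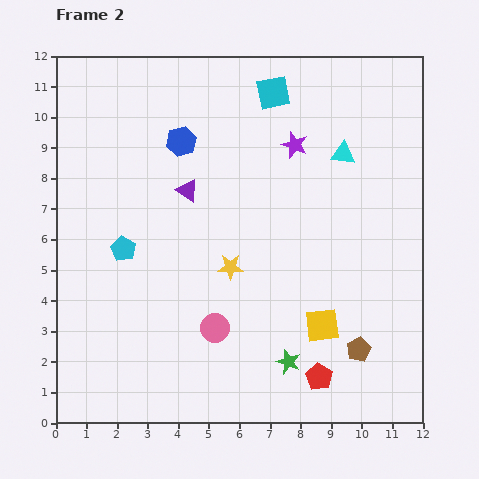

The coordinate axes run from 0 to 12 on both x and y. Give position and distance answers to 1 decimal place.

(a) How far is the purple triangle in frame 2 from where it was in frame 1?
3.3

The purple triangle moved from (4.3, 10.9) to (4.3, 7.6), a distance of √(0.0² + 3.3²) ≈ 3.3.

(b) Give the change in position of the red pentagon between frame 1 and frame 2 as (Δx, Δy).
(0.3, 0.7)

The red pentagon was at (8.3, 0.8) in frame 1 and (8.6, 1.5) in frame 2.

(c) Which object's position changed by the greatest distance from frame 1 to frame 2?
the brown pentagon

(moved 3.9; next 3.5)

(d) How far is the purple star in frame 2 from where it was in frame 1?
3.1

The purple star moved from (10.6, 7.7) to (7.8, 9.1), a distance of √(2.8² + 1.4²) ≈ 3.1.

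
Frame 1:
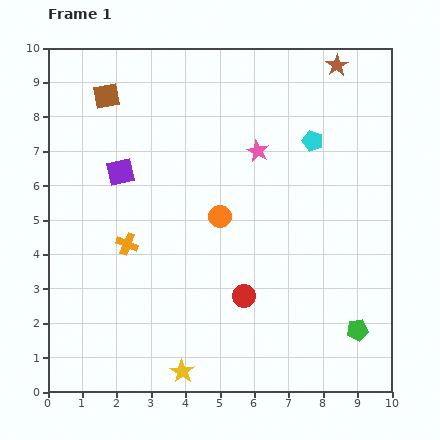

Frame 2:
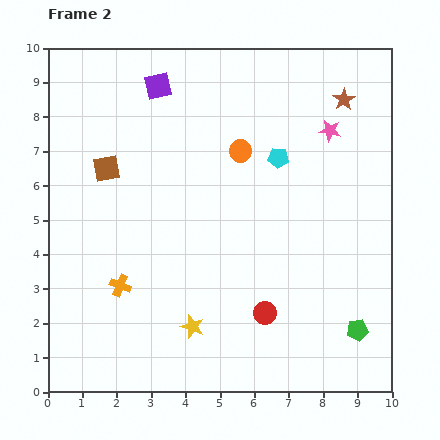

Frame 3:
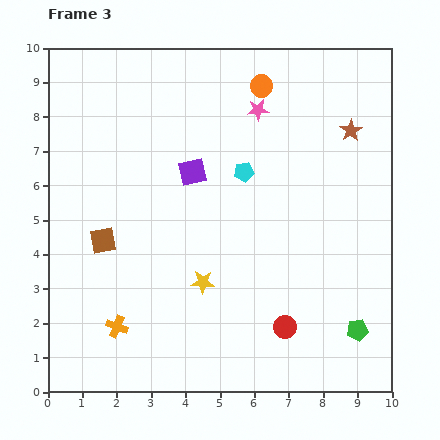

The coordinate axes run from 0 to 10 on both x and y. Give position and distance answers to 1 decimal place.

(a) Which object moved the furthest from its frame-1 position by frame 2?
the purple square

(moved 2.7; next 2.2)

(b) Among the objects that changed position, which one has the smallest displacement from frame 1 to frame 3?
the pink star

(moved 1.2)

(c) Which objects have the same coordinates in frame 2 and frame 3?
the green pentagon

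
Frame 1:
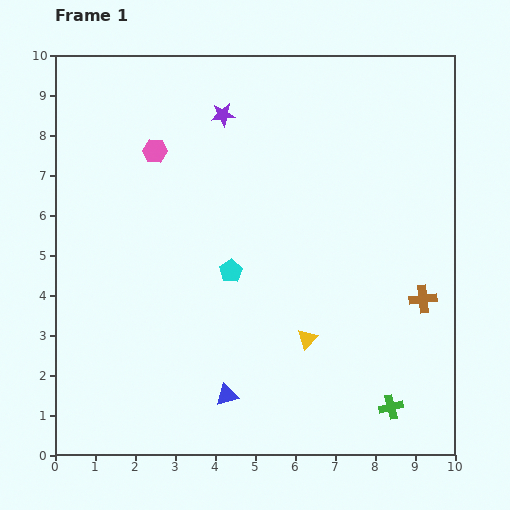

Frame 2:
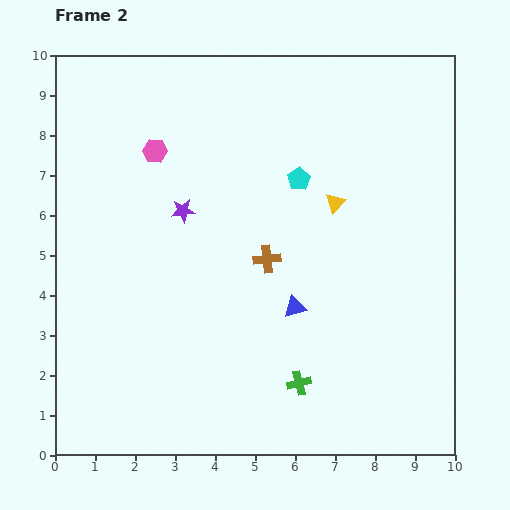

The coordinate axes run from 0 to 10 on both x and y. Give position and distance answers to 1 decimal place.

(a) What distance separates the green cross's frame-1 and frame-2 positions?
2.4

The green cross moved from (8.4, 1.2) to (6.1, 1.8), a distance of √(2.3² + 0.6²) ≈ 2.4.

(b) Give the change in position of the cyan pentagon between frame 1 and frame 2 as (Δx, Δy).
(1.7, 2.3)

The cyan pentagon was at (4.4, 4.6) in frame 1 and (6.1, 6.9) in frame 2.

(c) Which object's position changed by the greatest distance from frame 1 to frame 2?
the brown cross

(moved 4.0; next 3.5)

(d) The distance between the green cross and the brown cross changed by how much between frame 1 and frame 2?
+0.4

Distance in frame 1: 2.8. Distance in frame 2: 3.2.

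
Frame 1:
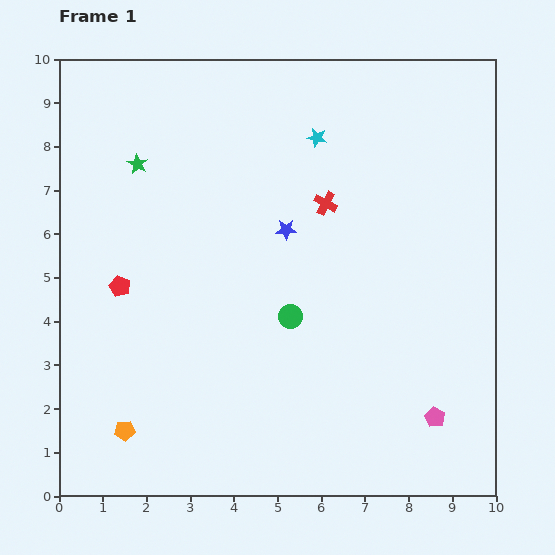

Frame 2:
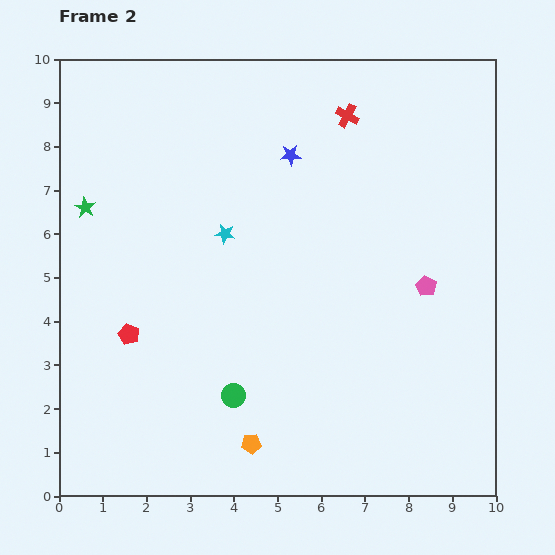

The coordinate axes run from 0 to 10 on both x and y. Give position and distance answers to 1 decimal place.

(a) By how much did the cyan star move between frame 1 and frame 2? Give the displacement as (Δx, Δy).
(-2.1, -2.2)

The cyan star was at (5.9, 8.2) in frame 1 and (3.8, 6.0) in frame 2.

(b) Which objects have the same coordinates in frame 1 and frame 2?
none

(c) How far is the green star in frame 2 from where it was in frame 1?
1.6

The green star moved from (1.8, 7.6) to (0.6, 6.6), a distance of √(1.2² + 1.0²) ≈ 1.6.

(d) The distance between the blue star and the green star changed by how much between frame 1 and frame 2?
+1.2

Distance in frame 1: 3.7. Distance in frame 2: 4.9.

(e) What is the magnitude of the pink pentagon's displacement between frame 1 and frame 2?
3.0

The pink pentagon moved from (8.6, 1.8) to (8.4, 4.8), a distance of √(0.2² + 3.0²) ≈ 3.0.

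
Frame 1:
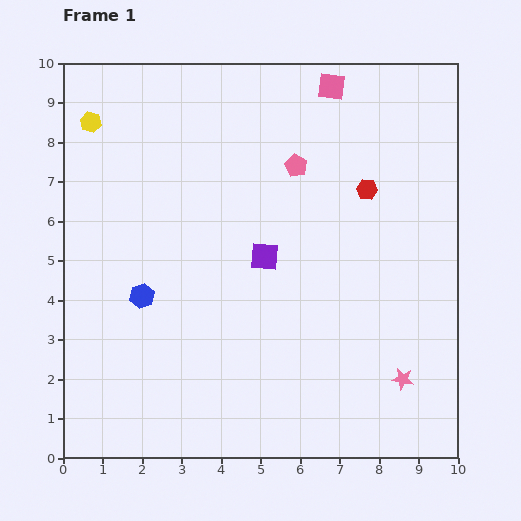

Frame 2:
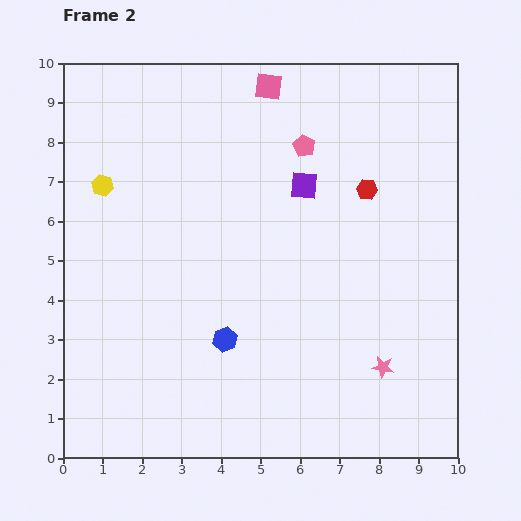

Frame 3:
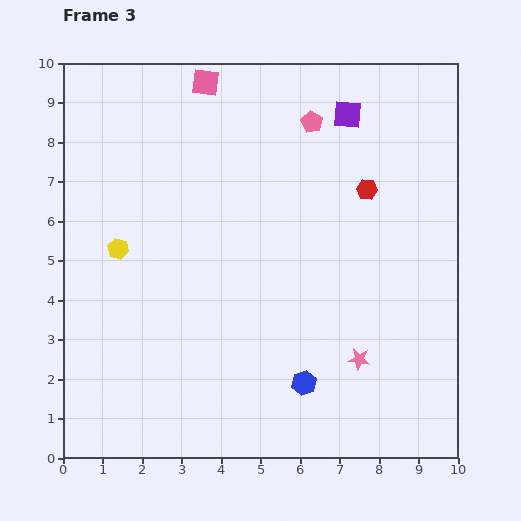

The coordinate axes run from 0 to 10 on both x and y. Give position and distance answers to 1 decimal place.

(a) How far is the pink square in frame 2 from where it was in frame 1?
1.6

The pink square moved from (6.8, 9.4) to (5.2, 9.4), a distance of √(1.6² + 0.0²) ≈ 1.6.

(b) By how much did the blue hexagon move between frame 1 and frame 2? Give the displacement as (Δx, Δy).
(2.1, -1.1)

The blue hexagon was at (2.0, 4.1) in frame 1 and (4.1, 3.0) in frame 2.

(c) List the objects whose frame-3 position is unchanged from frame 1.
the red hexagon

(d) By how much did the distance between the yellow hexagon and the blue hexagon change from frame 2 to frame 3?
+0.8

Distance in frame 2: 5.0. Distance in frame 3: 5.8.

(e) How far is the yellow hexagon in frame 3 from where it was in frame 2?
1.6

The yellow hexagon moved from (1.0, 6.9) to (1.4, 5.3), a distance of √(0.4² + 1.6²) ≈ 1.6.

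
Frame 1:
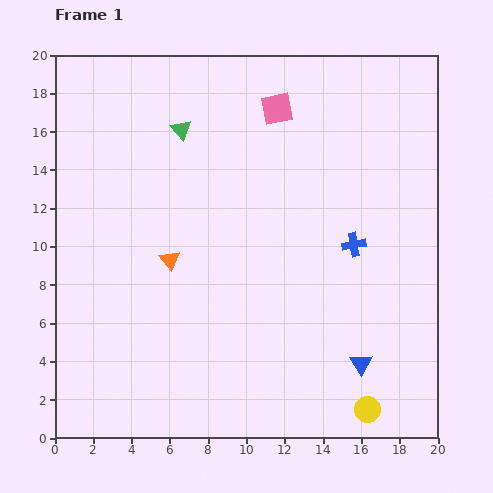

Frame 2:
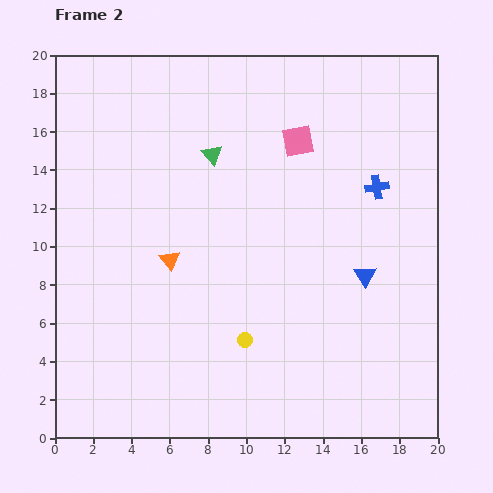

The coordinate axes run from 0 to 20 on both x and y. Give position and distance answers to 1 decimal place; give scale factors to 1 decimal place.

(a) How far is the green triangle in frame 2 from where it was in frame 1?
2.1

The green triangle moved from (6.6, 16.1) to (8.2, 14.8), a distance of √(1.6² + 1.3²) ≈ 2.1.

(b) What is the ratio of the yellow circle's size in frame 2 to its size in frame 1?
0.6×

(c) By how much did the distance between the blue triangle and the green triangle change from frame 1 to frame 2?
-5.2

Distance in frame 1: 15.4. Distance in frame 2: 10.2.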